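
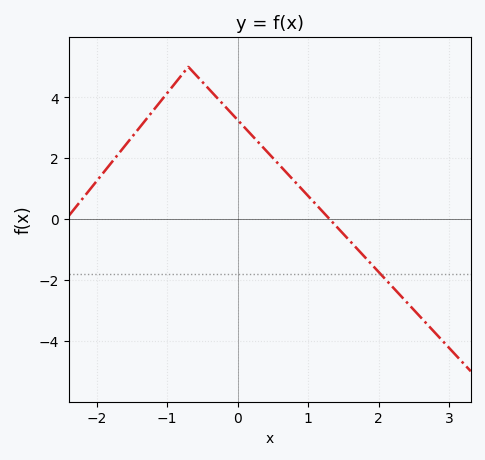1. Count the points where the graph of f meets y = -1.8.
1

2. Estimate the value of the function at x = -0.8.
4.8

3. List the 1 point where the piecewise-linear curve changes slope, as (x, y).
(-0.7, 5)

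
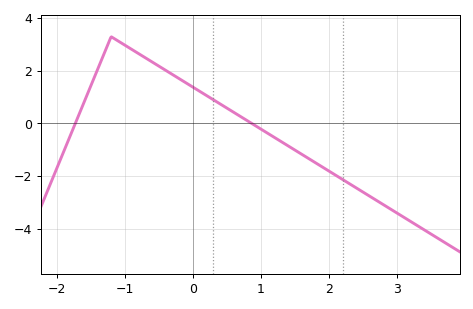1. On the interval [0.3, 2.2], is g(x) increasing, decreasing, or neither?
decreasing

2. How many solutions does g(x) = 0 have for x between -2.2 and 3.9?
2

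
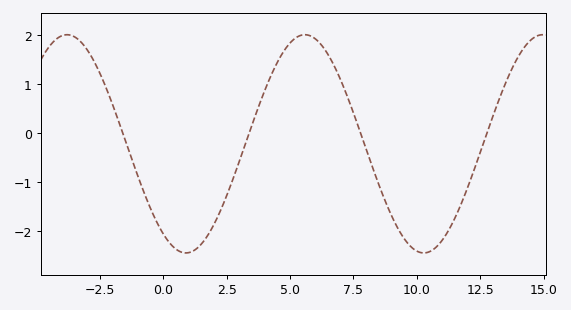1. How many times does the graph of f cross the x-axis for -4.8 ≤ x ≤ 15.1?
4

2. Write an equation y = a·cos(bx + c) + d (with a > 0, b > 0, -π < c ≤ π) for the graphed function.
y = 2.23cos(0.67x + 2.5) - 0.22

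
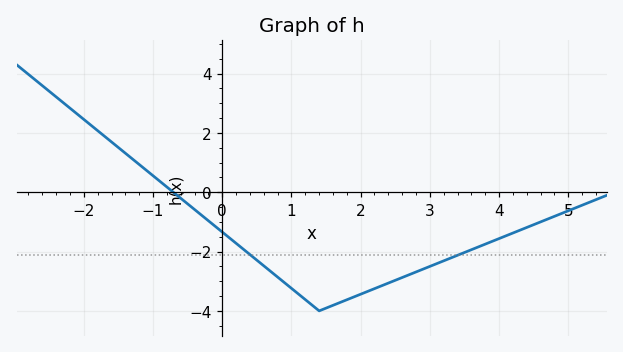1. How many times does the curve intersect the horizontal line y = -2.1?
2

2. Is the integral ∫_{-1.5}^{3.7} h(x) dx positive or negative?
negative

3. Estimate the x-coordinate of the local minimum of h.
1.4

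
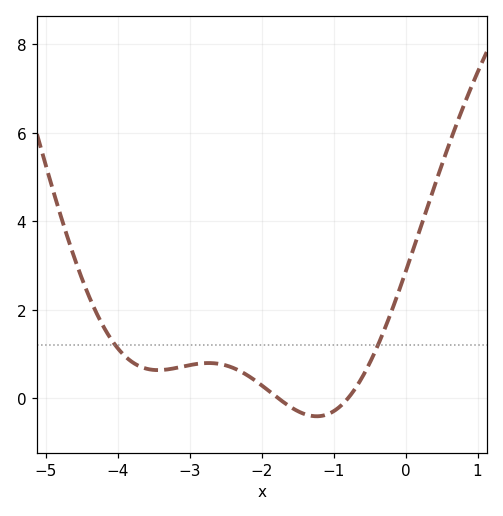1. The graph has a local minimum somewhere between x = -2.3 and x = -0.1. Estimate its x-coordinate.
-1.2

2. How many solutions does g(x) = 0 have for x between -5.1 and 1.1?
2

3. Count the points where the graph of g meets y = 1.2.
2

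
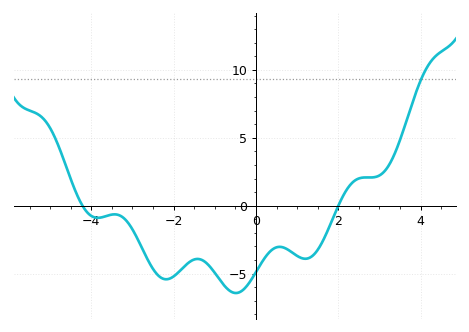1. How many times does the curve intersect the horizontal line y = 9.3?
1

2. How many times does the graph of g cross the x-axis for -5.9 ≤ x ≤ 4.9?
2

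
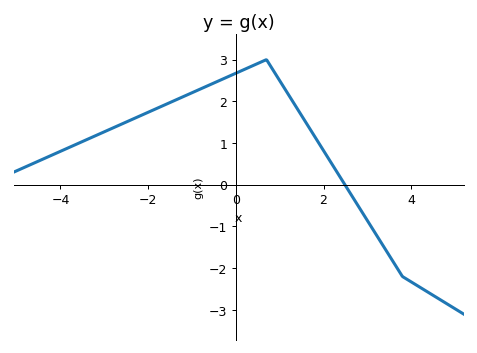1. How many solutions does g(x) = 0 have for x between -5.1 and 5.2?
1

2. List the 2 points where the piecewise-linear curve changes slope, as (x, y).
(0.7, 3); (3.8, -2.2)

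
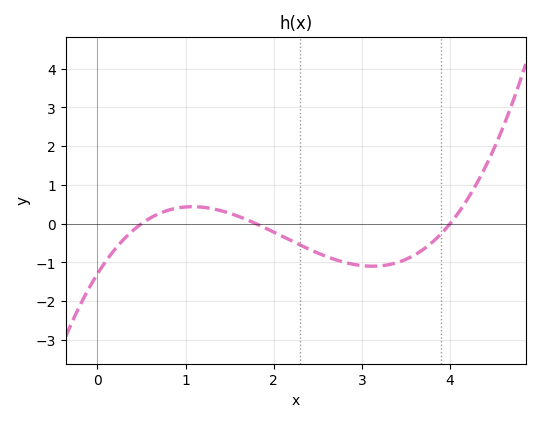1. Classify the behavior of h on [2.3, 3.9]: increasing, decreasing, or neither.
neither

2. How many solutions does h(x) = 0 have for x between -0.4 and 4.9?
3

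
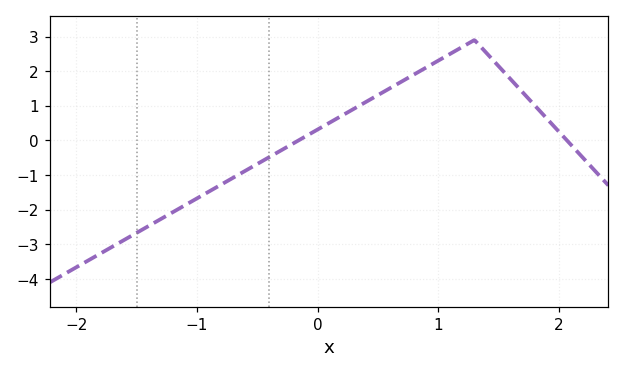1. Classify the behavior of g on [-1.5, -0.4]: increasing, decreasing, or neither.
increasing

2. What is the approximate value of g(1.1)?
2.5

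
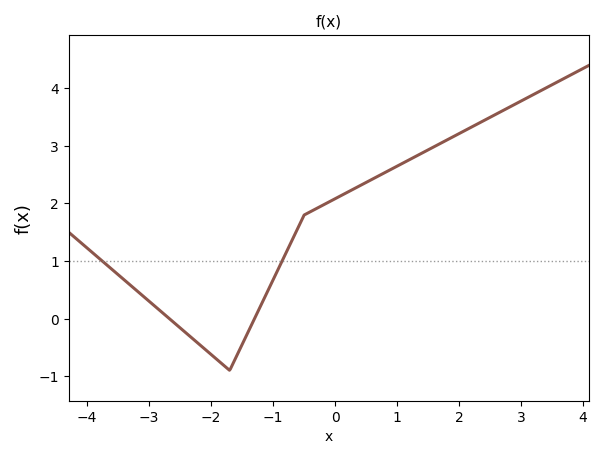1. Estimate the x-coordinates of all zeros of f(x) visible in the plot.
-2.67, -1.3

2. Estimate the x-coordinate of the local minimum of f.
-1.7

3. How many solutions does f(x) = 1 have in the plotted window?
2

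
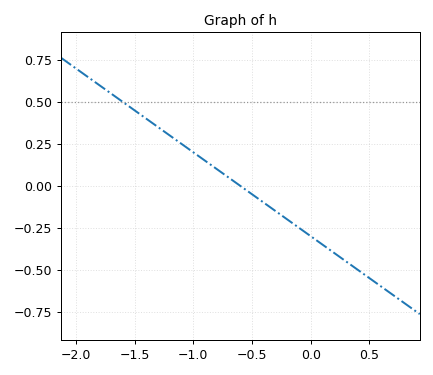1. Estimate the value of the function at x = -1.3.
0.36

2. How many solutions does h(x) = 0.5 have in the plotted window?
1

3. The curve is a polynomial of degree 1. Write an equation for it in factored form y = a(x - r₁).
y = -0.5(x + 0.6)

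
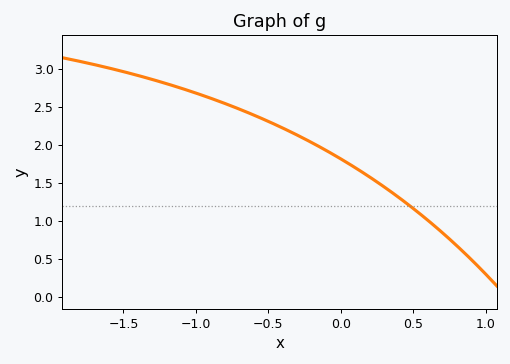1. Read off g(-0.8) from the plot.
2.55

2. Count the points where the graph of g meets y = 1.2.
1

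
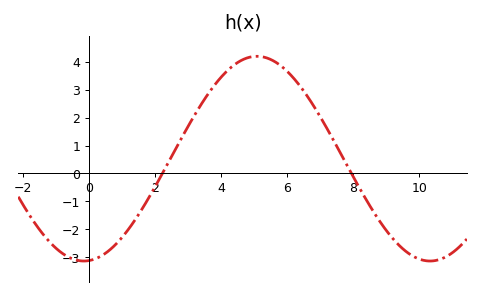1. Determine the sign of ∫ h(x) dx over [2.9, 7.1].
positive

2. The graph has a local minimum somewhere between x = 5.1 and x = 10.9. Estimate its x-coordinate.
10.3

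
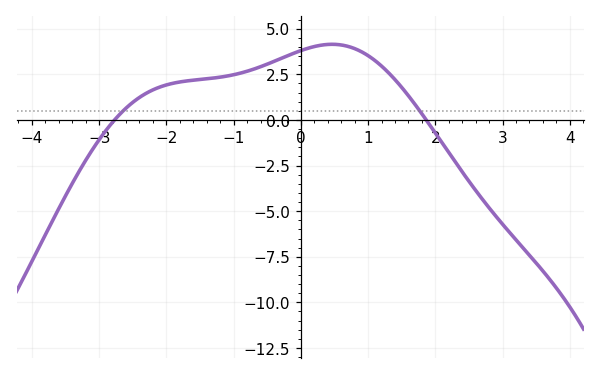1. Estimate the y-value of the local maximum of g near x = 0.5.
4.15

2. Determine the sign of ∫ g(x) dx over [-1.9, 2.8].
positive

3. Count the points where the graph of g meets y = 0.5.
2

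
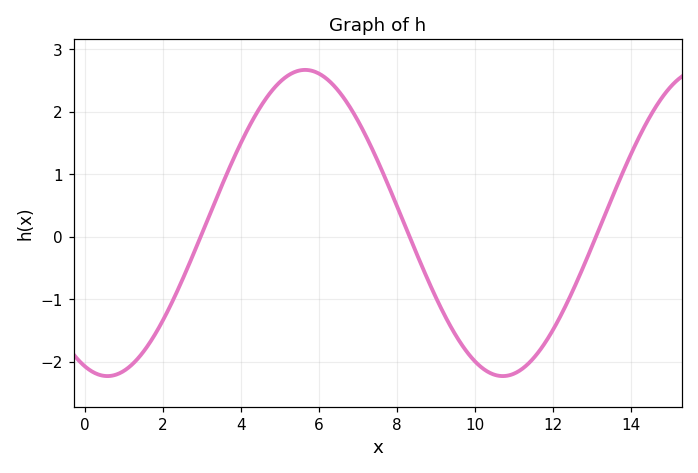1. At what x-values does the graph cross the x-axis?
3, 8.4, 13.2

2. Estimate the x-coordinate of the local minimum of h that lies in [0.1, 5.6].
0.6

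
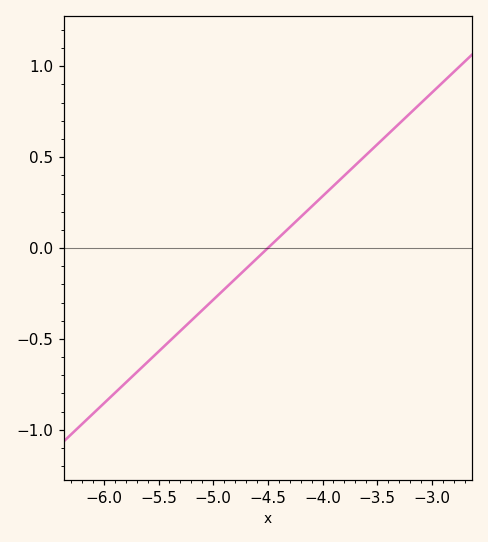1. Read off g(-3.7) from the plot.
0.456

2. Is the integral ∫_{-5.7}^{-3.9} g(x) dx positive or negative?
negative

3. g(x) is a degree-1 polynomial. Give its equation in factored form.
y = 0.57(x + 4.5)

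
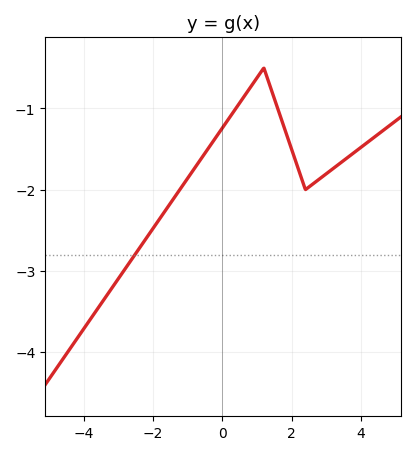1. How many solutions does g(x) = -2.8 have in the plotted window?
1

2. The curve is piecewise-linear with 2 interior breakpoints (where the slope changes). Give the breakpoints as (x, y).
(1.2, -0.5); (2.4, -2)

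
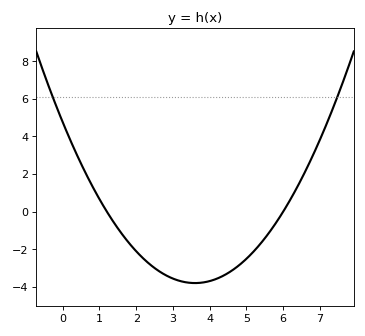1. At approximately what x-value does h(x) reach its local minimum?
3.6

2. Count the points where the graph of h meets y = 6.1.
2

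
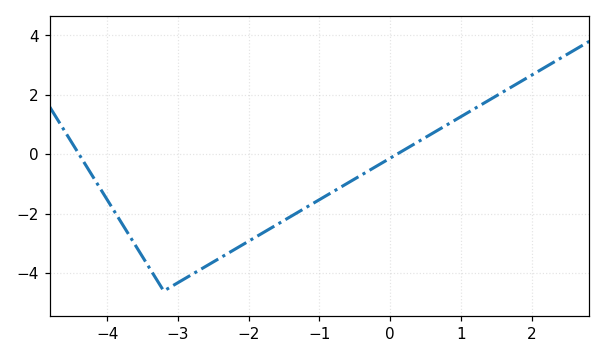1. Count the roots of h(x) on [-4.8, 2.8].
2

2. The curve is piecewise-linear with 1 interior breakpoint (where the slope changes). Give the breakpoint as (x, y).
(-3.2, -4.6)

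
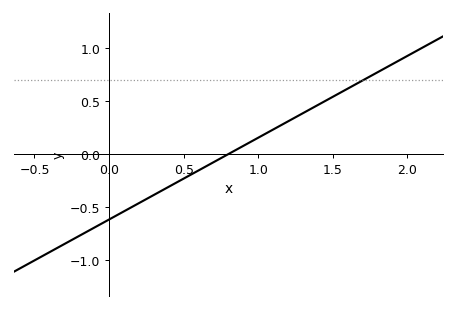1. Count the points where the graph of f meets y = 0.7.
1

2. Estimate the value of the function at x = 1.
0.15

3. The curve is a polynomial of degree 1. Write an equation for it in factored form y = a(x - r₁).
y = 0.77(x - 0.8)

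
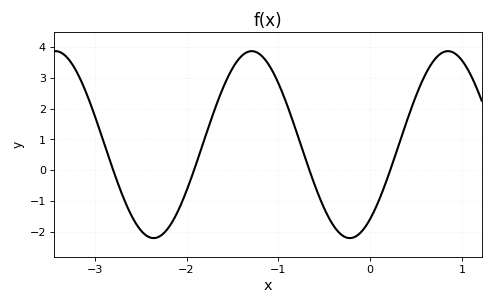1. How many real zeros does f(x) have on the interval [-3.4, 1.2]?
4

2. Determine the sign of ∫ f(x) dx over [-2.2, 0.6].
positive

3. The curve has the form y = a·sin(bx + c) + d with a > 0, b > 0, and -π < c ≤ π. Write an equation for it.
y = 3.03sin(2.94x - 0.92) + 0.83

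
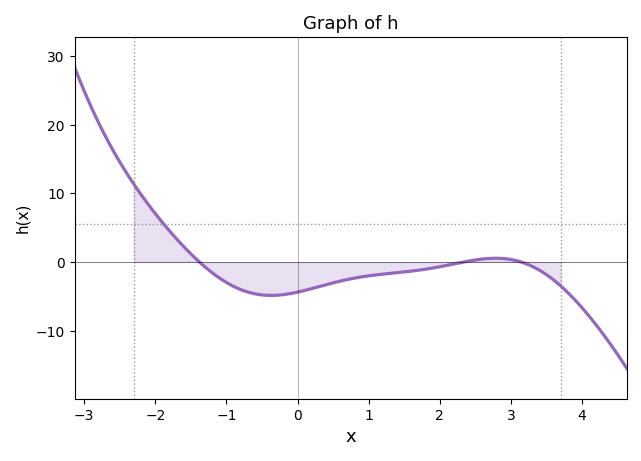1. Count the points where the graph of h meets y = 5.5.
1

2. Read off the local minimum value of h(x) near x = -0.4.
-5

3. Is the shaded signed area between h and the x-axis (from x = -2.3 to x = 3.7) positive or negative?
negative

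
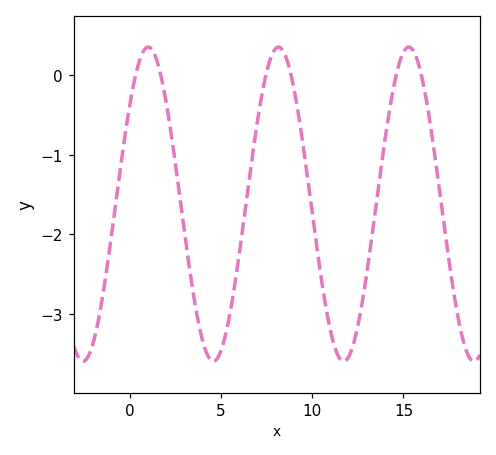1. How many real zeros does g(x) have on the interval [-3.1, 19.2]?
6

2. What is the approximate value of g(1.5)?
0.171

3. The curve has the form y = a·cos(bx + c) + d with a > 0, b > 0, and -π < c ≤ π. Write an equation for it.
y = 1.97cos(0.88x - 0.89) - 1.62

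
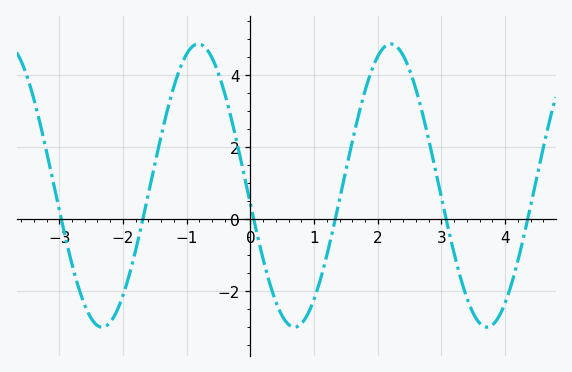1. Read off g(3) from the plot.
0.6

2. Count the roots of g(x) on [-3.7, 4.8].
6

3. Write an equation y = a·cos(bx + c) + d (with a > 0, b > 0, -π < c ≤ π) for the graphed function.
y = 3.93cos(2.1x + 1.7) + 0.93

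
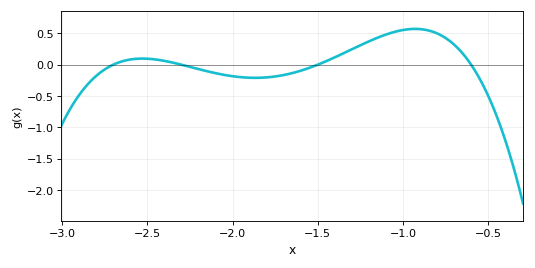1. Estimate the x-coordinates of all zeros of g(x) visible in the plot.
-2.7, -2.3, -1.5, -0.6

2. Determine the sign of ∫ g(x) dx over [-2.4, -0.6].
positive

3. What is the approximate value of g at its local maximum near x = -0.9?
0.57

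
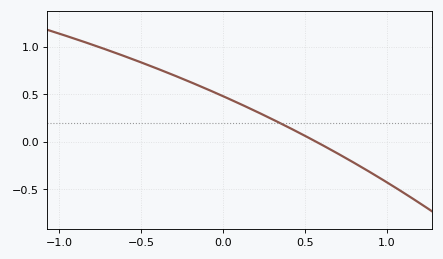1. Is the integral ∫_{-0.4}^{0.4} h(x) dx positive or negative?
positive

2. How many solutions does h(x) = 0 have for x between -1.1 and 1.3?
1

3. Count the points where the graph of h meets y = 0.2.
1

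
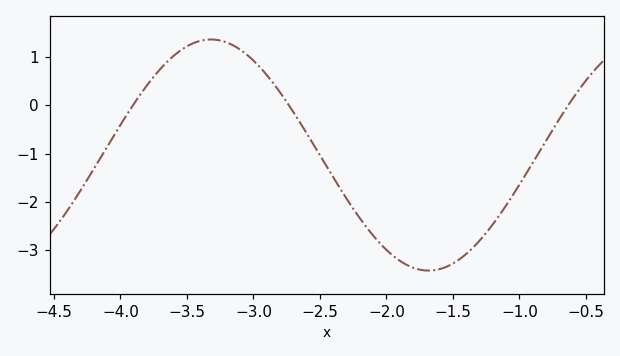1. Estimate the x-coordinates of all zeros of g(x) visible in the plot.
-3.9, -2.7, -0.6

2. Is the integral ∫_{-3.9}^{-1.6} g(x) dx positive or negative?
negative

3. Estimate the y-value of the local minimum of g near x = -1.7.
-3.4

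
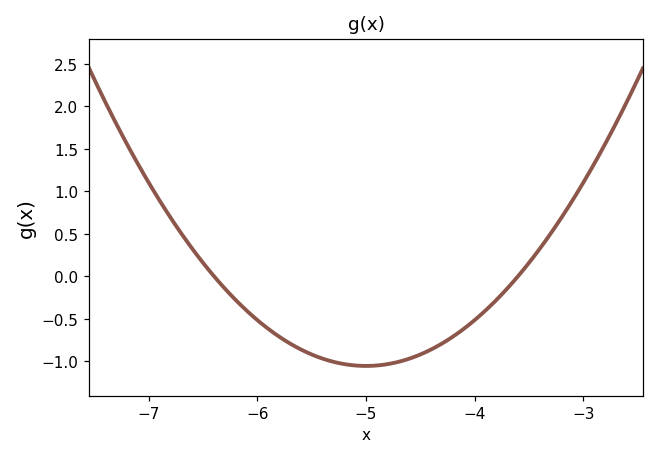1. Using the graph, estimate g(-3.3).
0.5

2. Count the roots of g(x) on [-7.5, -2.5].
2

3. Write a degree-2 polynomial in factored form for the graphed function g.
y = 0.54(x + 6.4)(x + 3.6)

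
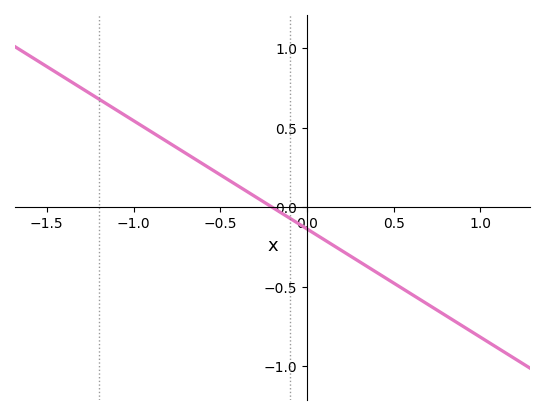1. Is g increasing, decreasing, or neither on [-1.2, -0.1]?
decreasing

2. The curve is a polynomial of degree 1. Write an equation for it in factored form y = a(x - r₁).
y = -0.68(x + 0.2)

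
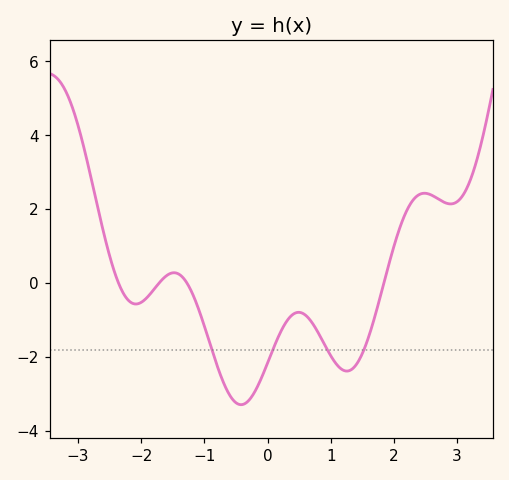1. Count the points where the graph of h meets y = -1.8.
4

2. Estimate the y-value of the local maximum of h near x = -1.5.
0.2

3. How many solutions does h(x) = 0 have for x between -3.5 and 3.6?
4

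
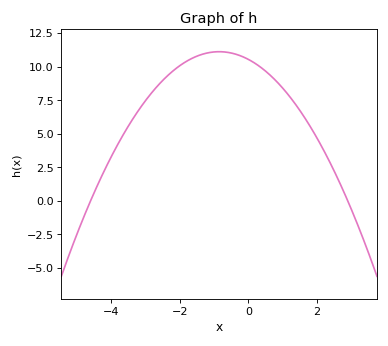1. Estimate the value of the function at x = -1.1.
11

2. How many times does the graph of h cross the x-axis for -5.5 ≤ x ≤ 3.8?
2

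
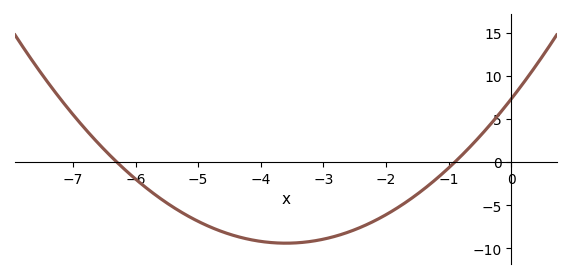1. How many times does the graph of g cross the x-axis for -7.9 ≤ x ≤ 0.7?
2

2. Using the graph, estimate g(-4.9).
-7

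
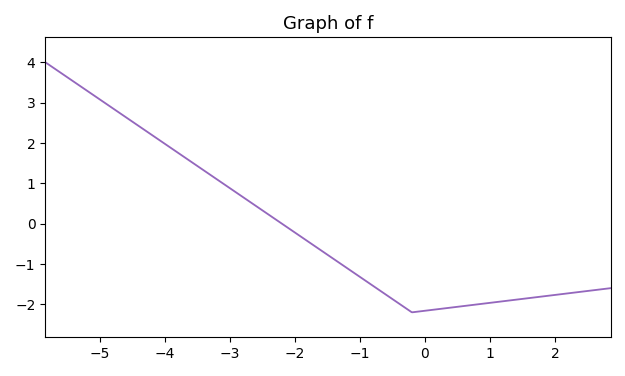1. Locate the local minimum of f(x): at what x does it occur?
-0.2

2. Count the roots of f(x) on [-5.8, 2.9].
1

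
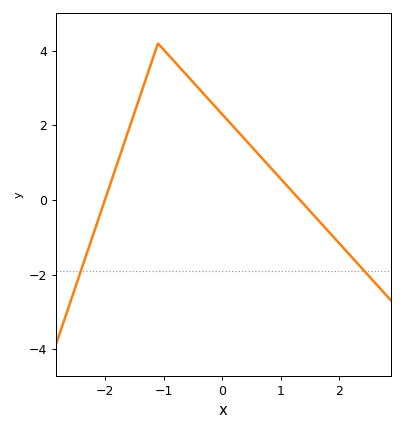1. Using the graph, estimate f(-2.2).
-0.8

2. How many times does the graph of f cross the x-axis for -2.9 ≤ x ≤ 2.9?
2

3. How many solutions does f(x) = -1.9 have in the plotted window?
2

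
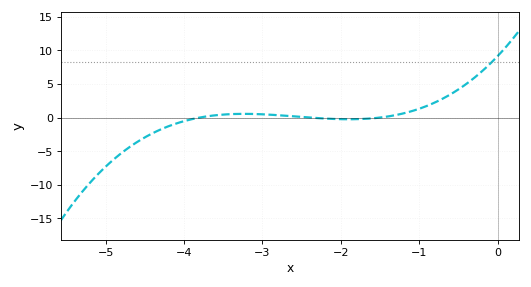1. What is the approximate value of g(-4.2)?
-1.3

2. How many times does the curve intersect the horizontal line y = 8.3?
1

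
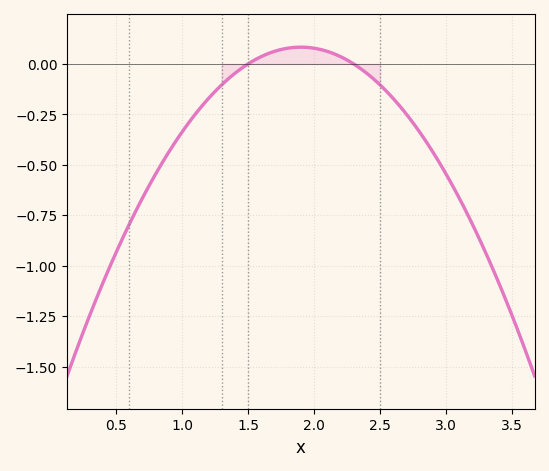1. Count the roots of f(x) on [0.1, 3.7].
2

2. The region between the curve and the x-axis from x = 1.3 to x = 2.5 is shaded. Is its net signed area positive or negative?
positive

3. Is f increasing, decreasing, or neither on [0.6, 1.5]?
increasing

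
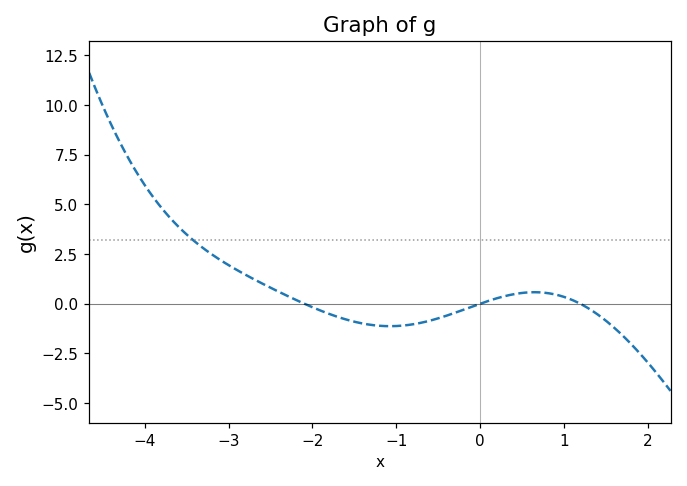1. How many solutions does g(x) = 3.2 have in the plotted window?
1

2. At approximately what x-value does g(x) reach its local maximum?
0.646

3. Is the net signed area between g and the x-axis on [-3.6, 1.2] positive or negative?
positive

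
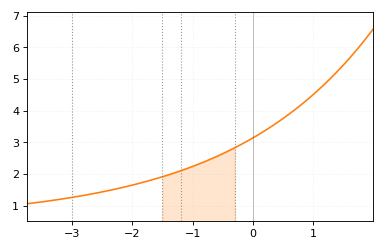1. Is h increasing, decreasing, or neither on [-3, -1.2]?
increasing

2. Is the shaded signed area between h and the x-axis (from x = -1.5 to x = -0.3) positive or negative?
positive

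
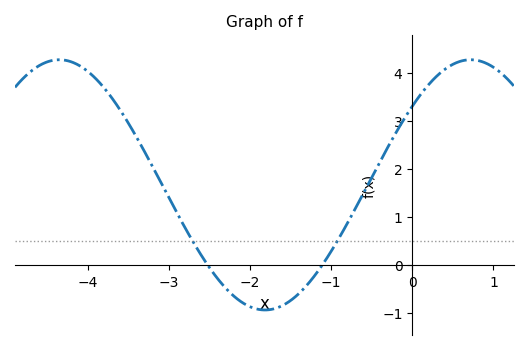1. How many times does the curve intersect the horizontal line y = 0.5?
2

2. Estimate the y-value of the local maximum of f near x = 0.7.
4.3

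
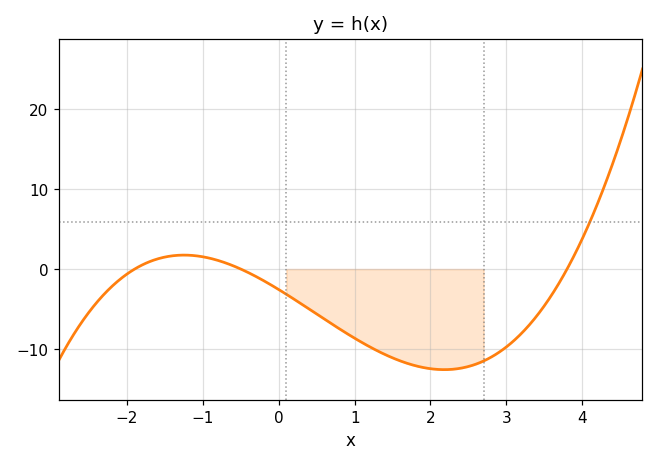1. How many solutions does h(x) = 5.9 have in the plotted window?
1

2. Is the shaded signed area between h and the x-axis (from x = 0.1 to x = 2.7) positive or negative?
negative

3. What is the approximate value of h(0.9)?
-8.07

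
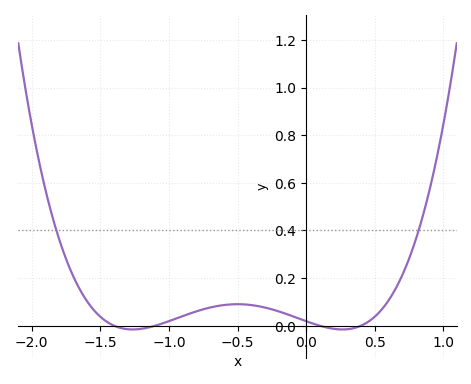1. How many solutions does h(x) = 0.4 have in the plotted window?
2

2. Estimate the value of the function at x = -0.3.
0.08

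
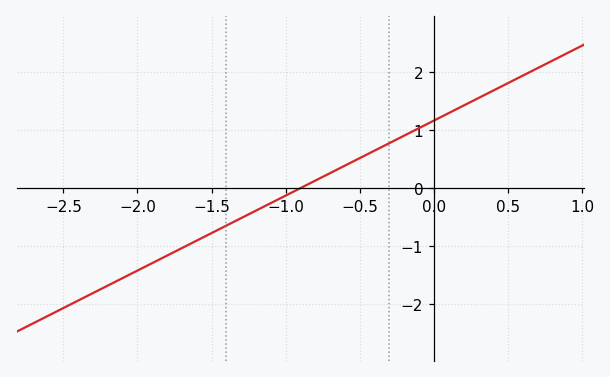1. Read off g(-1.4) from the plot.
-0.6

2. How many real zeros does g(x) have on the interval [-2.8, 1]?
1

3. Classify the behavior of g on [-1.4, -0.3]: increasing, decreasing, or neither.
increasing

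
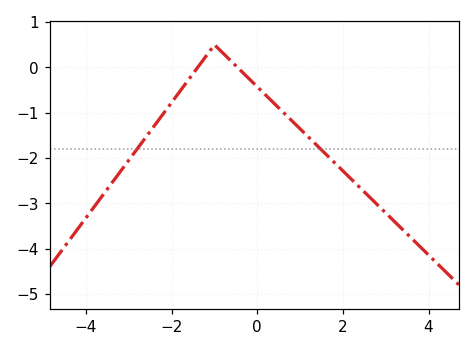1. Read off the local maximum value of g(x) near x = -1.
0.498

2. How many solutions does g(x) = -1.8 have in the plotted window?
2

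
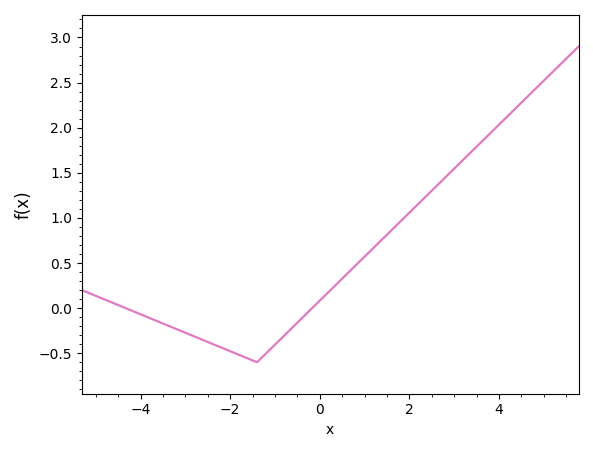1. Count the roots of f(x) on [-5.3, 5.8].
2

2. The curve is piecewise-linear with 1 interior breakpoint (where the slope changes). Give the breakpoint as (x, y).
(-1.4, -0.6)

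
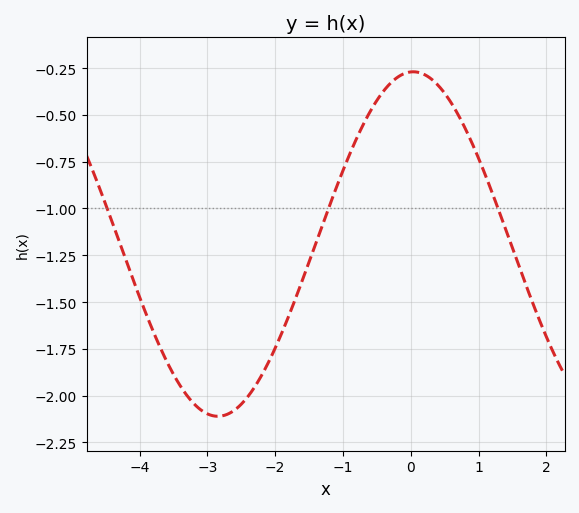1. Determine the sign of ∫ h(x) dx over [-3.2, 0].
negative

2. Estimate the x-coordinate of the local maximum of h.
0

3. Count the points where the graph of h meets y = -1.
3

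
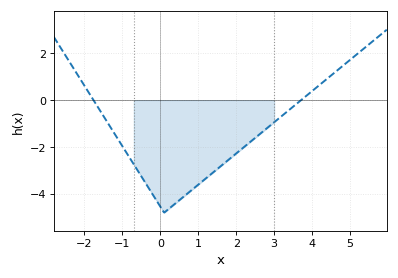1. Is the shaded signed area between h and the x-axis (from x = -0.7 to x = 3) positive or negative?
negative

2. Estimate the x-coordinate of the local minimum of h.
0.2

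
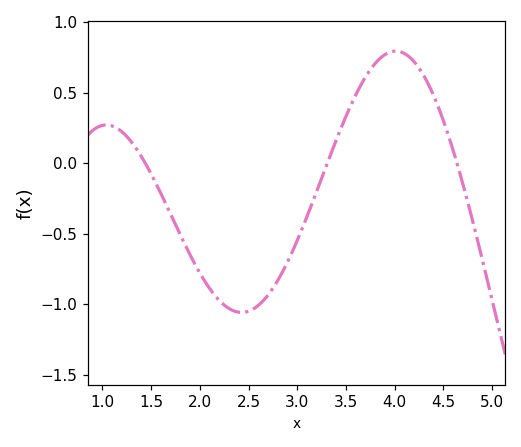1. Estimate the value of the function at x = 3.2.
-0.197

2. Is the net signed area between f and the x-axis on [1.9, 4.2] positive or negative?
negative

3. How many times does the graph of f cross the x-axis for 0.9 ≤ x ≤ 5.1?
3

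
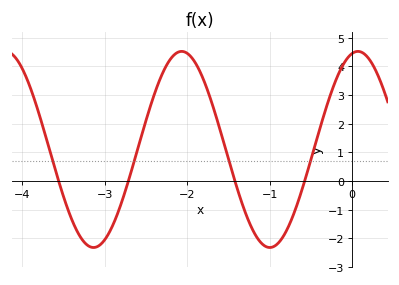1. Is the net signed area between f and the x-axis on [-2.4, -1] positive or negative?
positive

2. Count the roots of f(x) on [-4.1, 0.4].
4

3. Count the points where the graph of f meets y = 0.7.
4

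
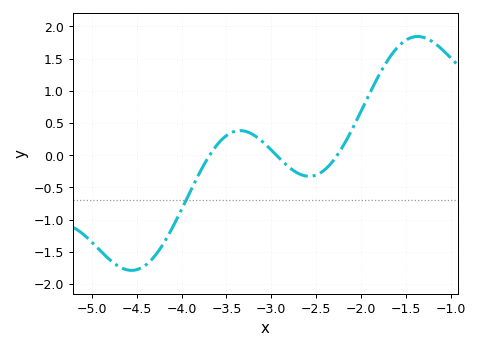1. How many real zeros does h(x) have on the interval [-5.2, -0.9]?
3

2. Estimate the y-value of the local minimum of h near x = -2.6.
-0.328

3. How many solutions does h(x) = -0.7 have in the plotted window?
1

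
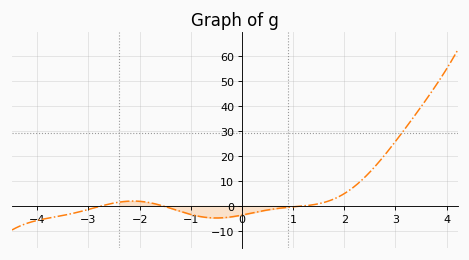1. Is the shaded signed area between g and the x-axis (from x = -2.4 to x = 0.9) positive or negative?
negative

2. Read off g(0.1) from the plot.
-3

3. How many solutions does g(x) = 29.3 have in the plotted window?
1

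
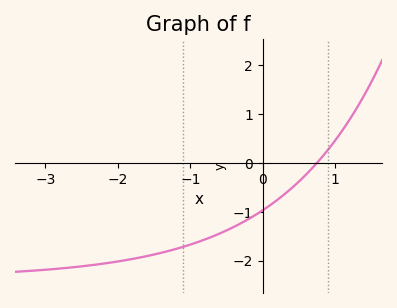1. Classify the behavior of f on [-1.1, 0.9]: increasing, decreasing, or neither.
increasing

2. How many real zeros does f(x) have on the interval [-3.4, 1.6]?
1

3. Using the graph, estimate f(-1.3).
-1.8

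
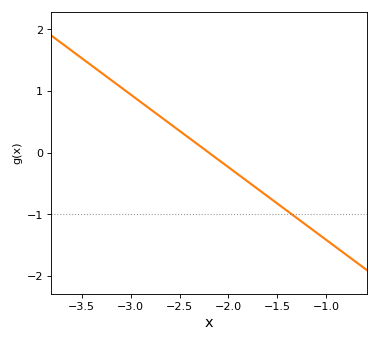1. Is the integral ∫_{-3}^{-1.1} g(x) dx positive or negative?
negative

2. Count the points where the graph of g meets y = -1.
1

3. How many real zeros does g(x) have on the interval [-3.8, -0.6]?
1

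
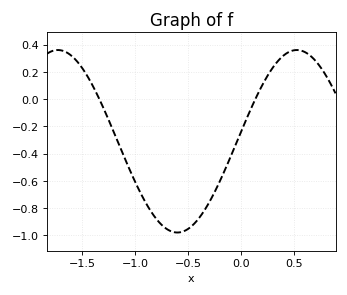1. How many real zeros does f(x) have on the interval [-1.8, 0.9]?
2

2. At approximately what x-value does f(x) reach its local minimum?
-0.603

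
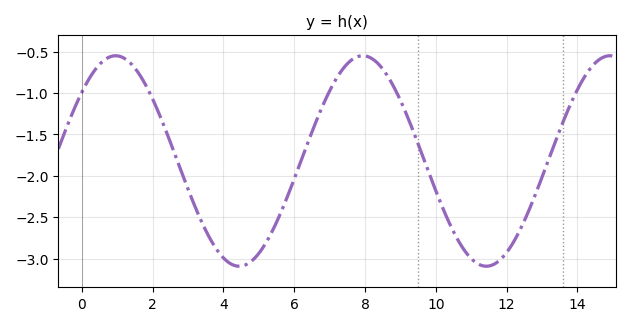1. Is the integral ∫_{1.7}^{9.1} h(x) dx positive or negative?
negative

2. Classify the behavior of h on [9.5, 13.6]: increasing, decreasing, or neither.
neither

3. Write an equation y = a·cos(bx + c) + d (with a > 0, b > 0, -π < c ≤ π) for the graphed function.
y = 1.27cos(0.9x - 0.86) - 1.82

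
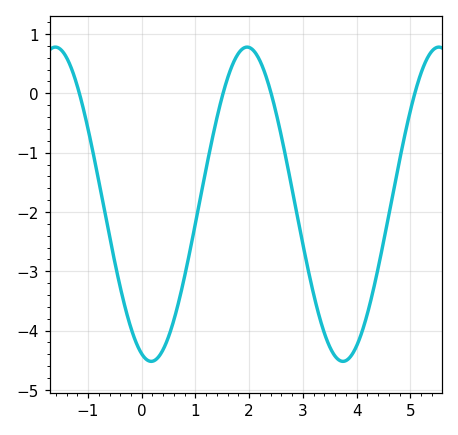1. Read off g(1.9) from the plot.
0.8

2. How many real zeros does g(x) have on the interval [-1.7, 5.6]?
4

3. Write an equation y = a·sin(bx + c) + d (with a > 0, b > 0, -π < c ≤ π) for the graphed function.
y = 2.65sin(1.8x - 1.9) - 1.87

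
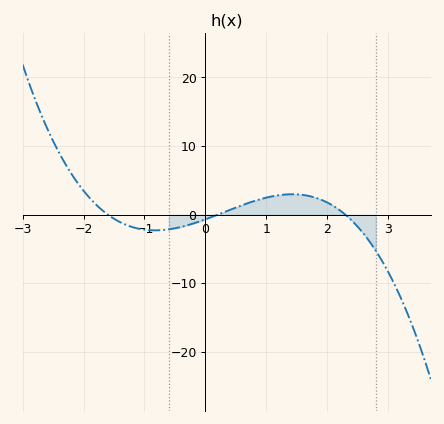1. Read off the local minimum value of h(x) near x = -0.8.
-2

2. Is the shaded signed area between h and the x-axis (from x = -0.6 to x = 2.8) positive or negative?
positive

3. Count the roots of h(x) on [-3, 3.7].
3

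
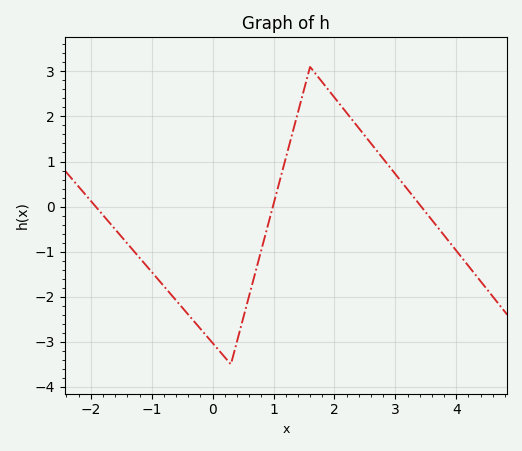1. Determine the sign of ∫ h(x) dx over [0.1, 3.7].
positive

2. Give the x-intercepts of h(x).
-1.92, 0.989, 3.42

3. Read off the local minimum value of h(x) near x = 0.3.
-3.5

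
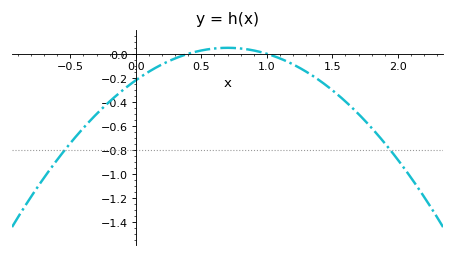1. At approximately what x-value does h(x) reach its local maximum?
0.7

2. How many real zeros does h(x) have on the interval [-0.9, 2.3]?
2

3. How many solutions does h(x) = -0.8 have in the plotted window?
2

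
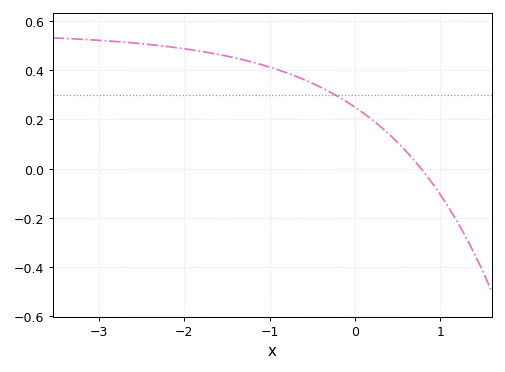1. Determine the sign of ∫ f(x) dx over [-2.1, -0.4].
positive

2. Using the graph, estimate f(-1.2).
0.44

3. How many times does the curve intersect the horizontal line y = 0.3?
1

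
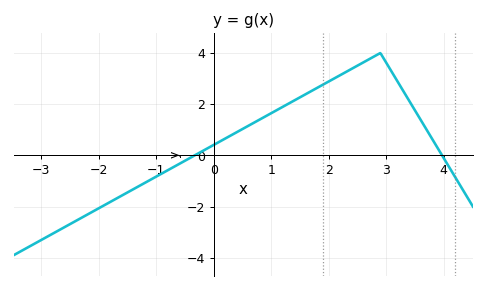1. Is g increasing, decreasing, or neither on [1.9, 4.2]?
neither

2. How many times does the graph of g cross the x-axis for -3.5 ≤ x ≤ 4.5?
2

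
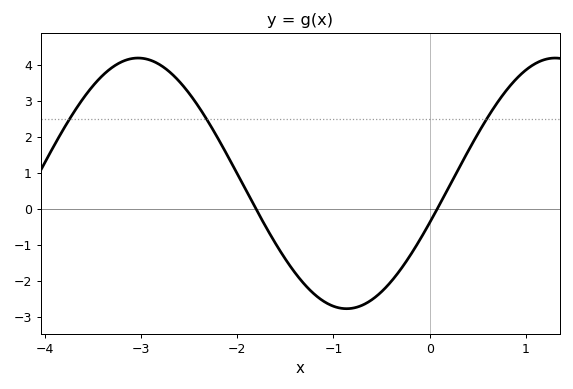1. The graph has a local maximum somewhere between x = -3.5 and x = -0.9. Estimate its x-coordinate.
-3.03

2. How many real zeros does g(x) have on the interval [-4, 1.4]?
2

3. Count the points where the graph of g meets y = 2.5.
3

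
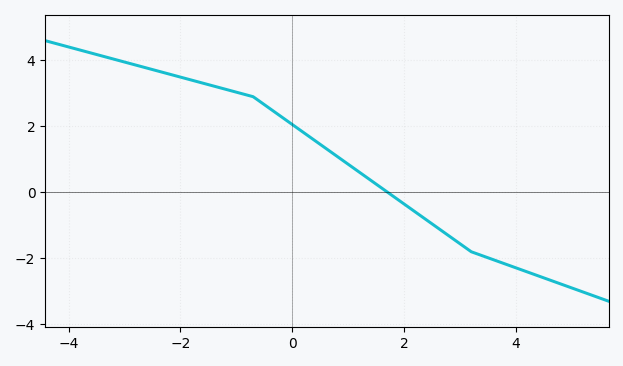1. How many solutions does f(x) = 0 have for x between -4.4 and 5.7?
1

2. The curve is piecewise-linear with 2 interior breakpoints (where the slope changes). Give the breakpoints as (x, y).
(-0.7, 2.9); (3.2, -1.8)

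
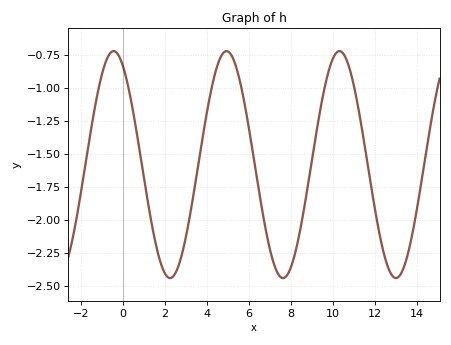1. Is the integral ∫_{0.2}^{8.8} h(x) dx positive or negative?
negative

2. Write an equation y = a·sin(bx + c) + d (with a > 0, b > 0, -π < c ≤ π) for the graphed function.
y = 0.86sin(1.17x + 2.09) - 1.58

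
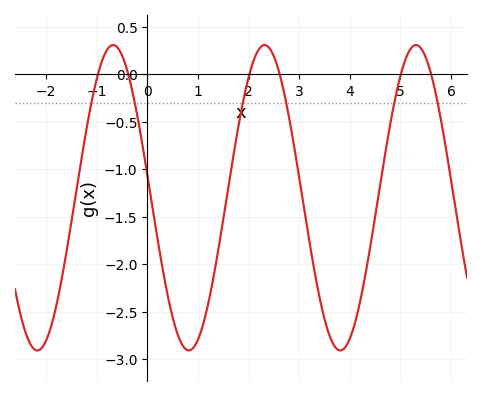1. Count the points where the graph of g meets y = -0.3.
6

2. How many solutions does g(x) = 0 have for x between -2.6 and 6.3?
6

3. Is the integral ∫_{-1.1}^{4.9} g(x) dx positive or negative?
negative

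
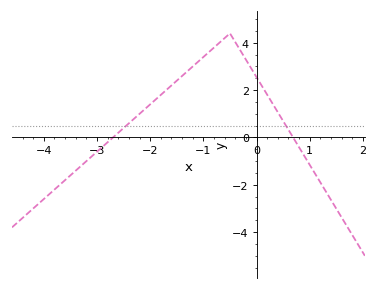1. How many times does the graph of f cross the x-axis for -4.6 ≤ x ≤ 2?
2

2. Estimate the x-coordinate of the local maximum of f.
-0.502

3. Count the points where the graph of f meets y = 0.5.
2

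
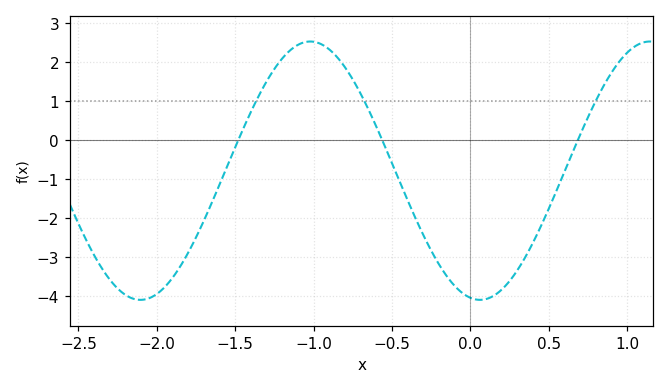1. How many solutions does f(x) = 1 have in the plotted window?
3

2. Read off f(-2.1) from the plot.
-4.1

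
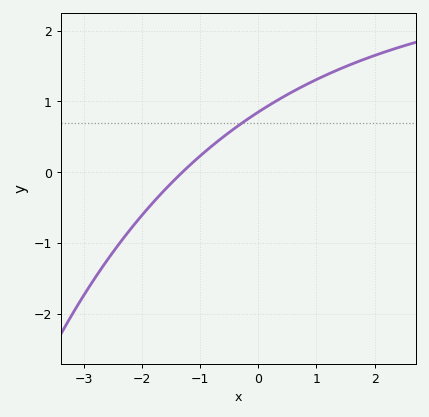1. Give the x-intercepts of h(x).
-1.3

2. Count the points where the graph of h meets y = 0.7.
1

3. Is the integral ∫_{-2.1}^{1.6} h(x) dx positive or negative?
positive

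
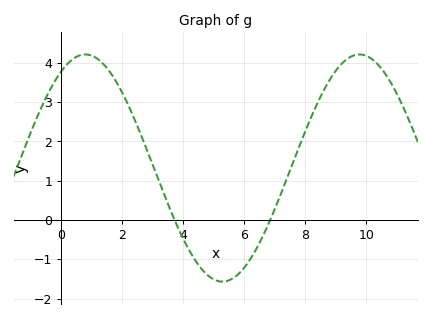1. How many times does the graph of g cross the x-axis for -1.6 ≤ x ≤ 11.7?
2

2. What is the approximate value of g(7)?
0.3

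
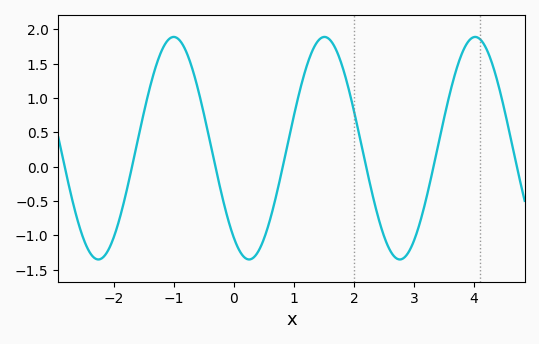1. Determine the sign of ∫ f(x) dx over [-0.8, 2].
positive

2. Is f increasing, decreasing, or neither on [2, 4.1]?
neither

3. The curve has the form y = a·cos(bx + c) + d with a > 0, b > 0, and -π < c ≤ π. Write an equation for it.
y = 1.62cos(2.5x + 2.5) + 0.27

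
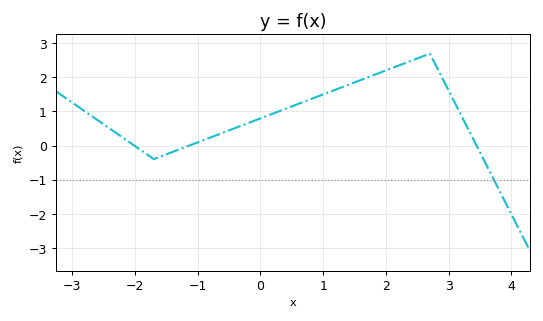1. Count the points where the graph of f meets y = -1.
1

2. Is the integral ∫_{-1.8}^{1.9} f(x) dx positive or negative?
positive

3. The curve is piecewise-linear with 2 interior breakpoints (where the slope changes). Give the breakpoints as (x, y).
(-1.7, -0.4); (2.7, 2.7)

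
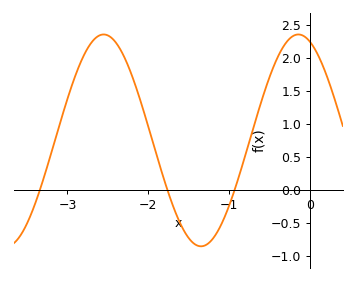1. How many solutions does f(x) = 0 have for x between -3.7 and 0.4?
3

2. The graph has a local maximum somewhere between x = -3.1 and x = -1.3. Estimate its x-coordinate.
-2.6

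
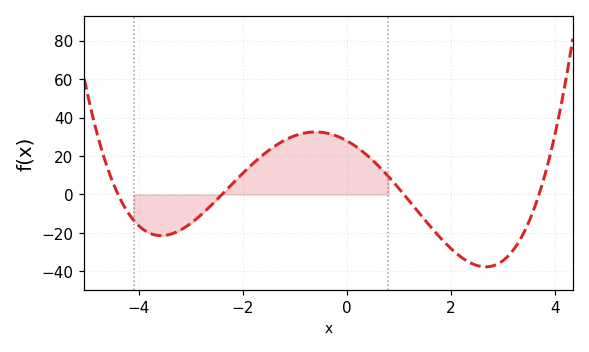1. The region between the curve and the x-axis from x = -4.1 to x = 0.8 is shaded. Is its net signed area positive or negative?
positive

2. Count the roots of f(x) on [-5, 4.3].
4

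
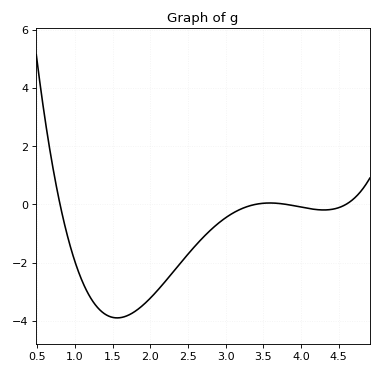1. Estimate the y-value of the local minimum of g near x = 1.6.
-3.9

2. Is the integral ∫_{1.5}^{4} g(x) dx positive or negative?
negative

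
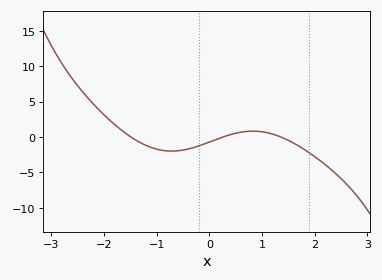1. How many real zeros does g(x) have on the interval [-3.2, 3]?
3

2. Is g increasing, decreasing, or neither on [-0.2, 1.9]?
neither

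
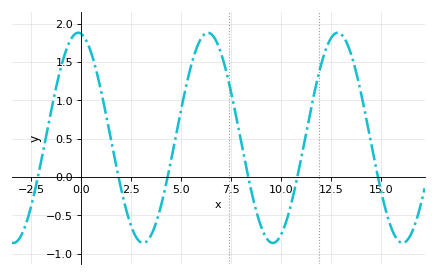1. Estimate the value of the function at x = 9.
-0.655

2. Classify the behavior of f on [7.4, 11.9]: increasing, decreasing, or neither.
neither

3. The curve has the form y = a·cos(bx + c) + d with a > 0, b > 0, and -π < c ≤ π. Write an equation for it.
y = 1.37cos(0.97x + 0.14) + 0.51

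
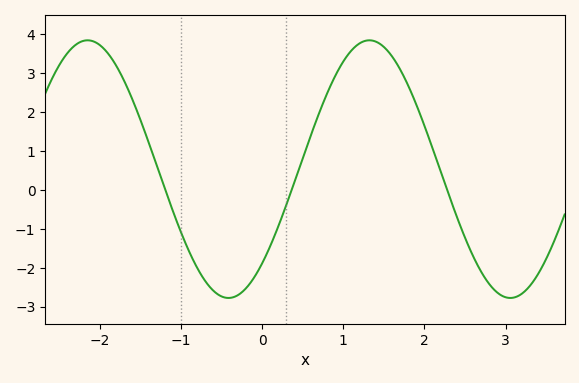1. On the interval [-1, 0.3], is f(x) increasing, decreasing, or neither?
neither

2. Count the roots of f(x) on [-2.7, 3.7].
3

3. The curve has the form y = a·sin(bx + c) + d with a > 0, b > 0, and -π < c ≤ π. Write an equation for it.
y = 3.31sin(1.81x - 0.822) + 0.53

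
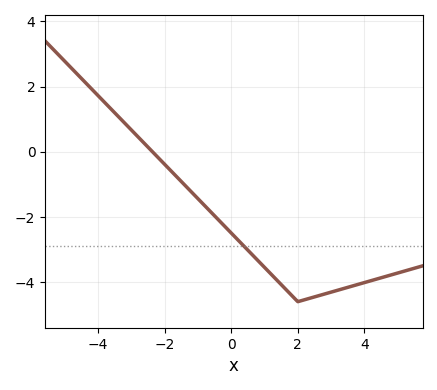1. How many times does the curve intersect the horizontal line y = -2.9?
1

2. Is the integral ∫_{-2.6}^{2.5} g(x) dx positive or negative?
negative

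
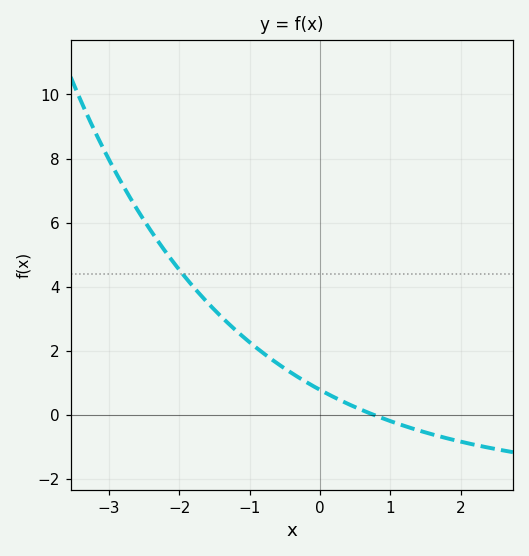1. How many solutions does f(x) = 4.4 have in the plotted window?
1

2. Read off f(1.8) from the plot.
-0.717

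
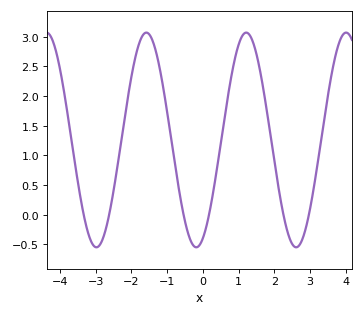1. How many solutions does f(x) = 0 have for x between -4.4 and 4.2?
6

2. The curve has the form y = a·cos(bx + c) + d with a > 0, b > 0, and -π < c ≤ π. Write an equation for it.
y = 1.81cos(2.2x - 2.7) + 1.26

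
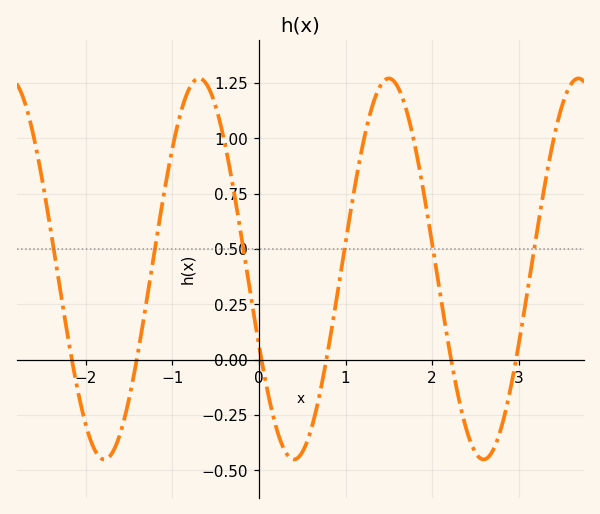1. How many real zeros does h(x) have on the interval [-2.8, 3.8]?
6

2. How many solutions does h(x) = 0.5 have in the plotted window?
6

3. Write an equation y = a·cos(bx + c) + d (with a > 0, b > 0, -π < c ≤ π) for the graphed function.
y = 0.86cos(2.87x + 1.98) + 0.41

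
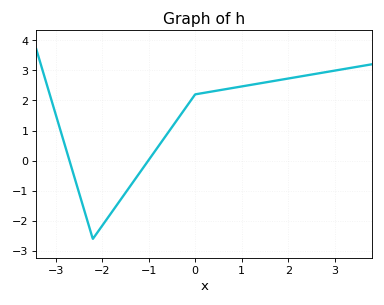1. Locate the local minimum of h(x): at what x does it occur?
-2.2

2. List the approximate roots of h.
-2.7, -1.01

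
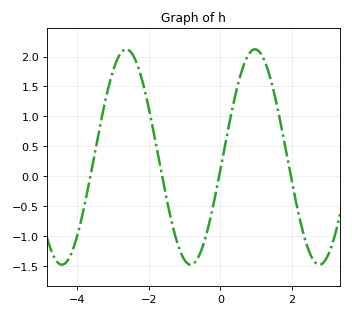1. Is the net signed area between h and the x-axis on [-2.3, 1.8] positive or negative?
positive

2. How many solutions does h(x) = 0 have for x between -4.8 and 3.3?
4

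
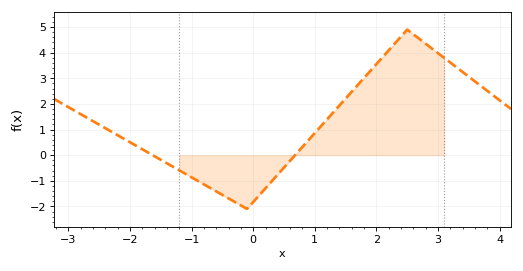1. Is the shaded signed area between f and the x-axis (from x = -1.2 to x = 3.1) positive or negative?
positive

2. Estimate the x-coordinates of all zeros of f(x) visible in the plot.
-1.6, 0.7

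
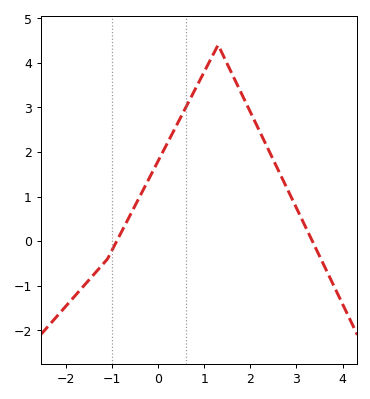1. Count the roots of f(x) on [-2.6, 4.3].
2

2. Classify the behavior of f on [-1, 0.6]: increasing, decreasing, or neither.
increasing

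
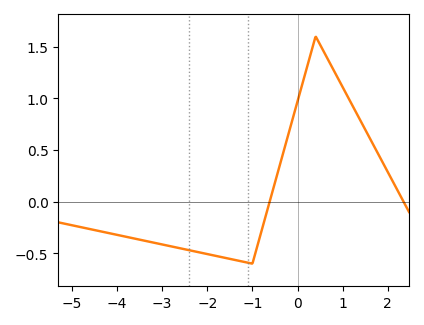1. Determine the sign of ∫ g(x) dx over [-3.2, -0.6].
negative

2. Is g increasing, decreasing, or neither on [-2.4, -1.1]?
decreasing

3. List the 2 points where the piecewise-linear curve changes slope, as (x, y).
(-1, -0.6); (0.4, 1.6)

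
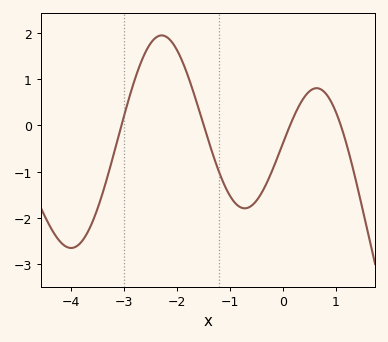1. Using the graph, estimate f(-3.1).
-0.2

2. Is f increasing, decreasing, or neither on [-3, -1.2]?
neither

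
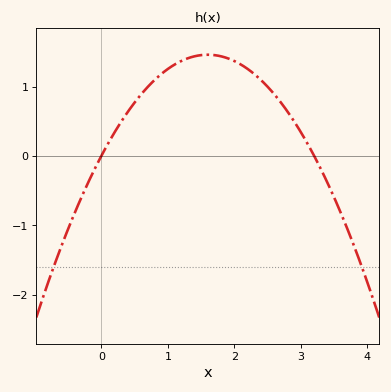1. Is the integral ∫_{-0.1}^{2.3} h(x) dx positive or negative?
positive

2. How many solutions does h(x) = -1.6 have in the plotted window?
2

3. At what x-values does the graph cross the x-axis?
0, 3.2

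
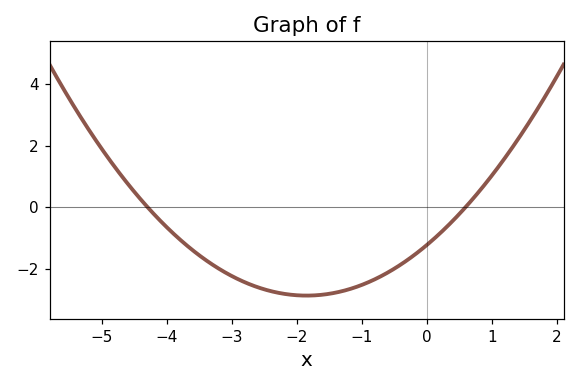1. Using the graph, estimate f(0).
-1.24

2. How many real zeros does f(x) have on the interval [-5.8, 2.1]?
2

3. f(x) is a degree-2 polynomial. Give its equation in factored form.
y = 0.48(x + 4.3)(x - 0.6)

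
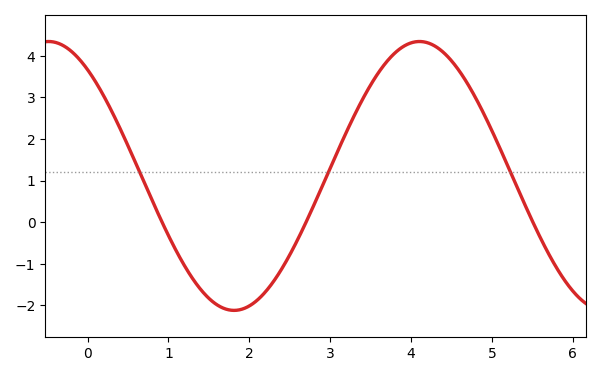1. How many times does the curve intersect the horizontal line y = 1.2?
3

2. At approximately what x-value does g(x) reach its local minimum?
1.81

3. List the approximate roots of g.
0.921, 2.7, 5.51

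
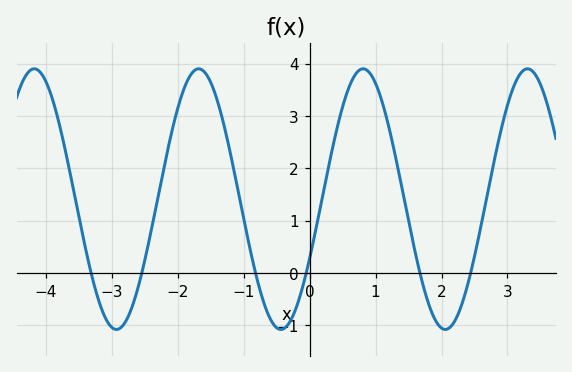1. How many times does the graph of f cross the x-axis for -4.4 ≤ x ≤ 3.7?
6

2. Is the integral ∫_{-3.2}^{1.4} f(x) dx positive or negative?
positive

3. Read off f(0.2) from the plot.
1.5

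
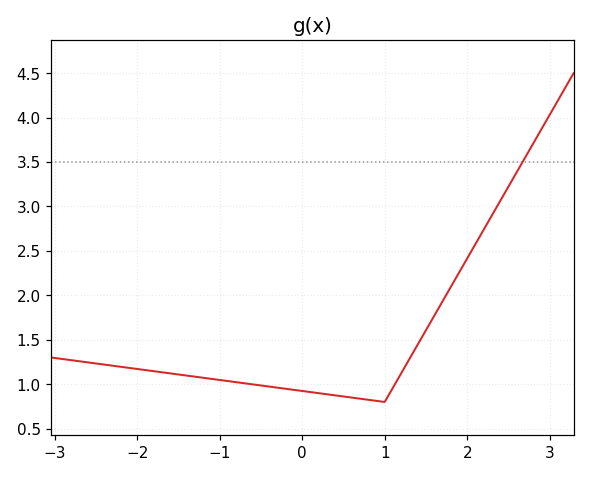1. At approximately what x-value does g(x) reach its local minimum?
0.998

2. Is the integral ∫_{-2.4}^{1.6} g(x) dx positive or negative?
positive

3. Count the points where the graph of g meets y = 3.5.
1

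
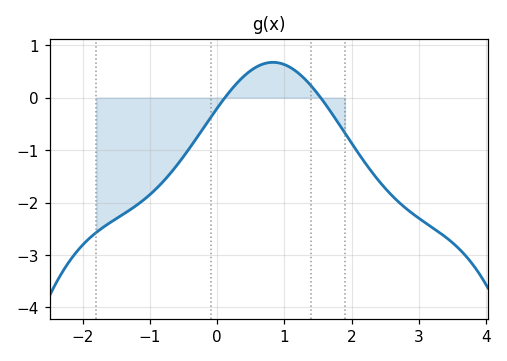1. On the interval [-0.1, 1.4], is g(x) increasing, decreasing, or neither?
neither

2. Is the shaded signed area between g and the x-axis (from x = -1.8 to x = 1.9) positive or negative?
negative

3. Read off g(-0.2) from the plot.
-0.6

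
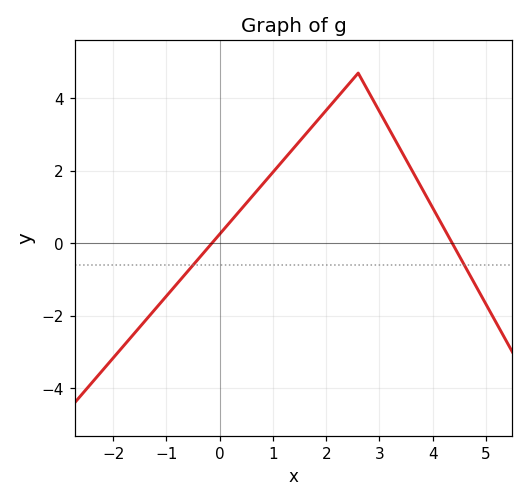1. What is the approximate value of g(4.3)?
0.2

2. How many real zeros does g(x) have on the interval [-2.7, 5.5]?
2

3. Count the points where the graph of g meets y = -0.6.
2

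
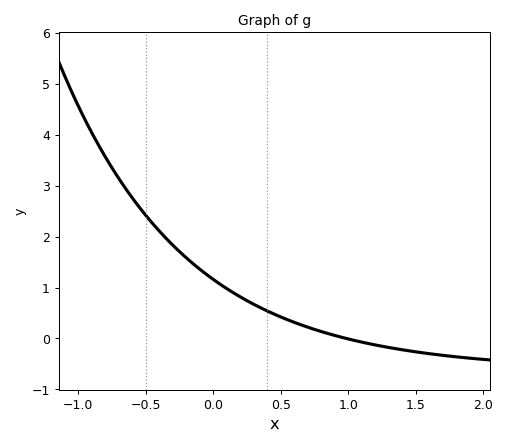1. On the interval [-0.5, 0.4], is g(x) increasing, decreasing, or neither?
decreasing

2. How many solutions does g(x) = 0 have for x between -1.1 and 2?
1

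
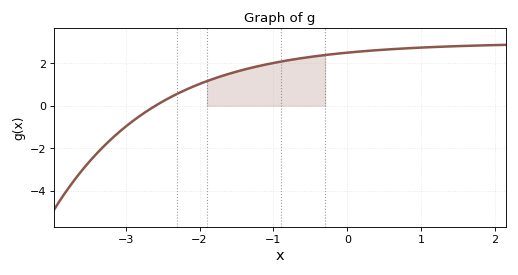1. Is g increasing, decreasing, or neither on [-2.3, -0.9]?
increasing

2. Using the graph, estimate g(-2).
1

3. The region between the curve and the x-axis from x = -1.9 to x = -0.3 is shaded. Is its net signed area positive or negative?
positive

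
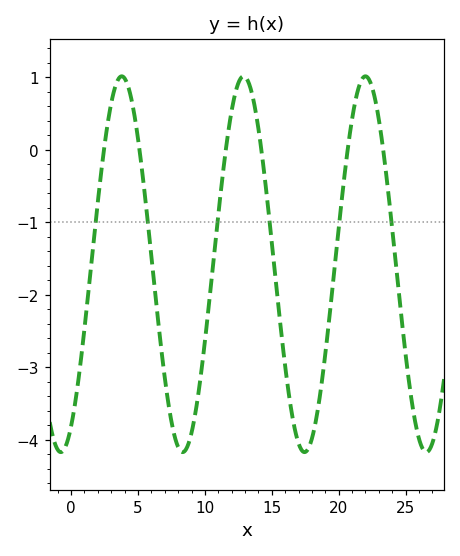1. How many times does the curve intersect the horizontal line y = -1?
6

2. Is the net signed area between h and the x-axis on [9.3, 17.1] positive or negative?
negative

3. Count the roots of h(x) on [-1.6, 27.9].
6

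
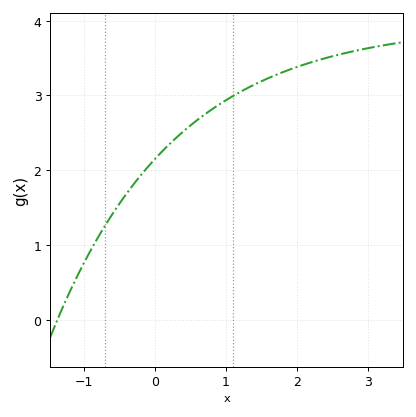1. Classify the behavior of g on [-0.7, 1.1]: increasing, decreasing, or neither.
increasing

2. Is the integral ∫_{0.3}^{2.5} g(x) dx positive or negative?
positive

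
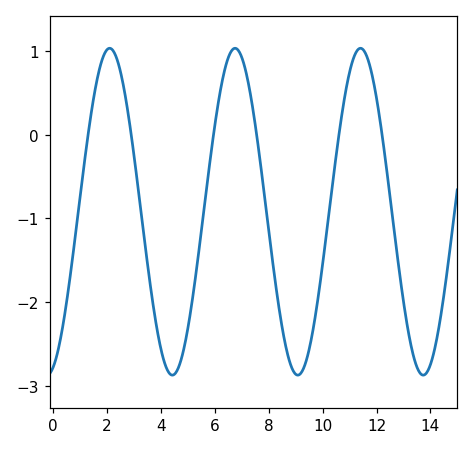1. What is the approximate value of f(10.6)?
0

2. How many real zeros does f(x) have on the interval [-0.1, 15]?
6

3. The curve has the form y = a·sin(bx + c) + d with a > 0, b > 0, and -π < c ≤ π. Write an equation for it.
y = 1.95sin(1.4x - 1.3) - 0.92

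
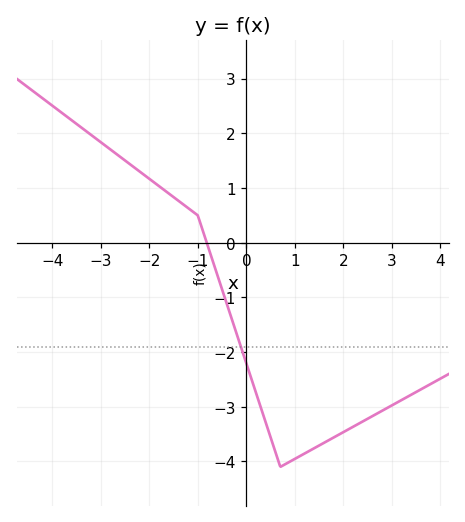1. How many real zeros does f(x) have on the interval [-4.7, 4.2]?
1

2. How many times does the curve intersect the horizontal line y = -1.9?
1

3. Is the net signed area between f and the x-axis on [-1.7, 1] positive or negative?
negative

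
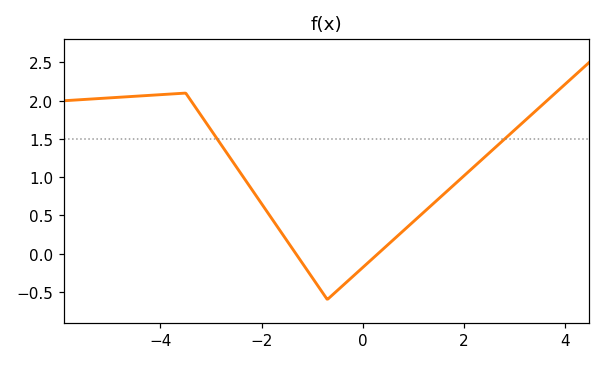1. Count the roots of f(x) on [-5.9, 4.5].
2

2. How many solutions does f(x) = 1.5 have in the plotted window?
2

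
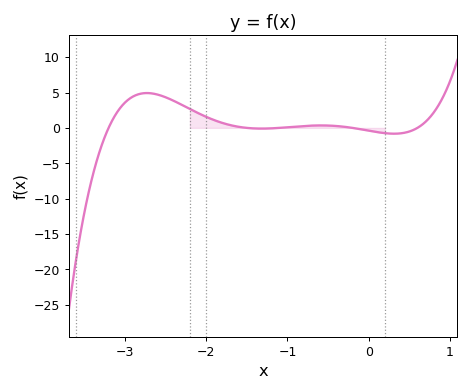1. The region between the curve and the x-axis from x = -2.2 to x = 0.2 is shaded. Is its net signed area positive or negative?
positive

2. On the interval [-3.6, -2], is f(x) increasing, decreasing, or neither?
neither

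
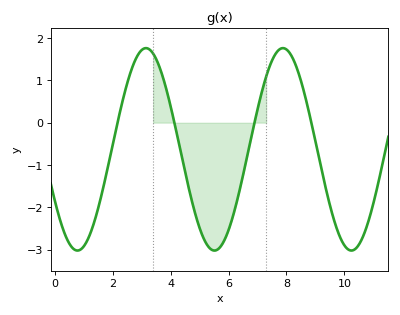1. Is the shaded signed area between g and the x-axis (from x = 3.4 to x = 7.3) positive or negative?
negative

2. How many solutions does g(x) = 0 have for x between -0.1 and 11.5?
4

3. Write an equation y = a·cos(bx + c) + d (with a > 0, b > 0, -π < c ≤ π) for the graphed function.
y = 2.39cos(1.3x + 2.1) - 0.63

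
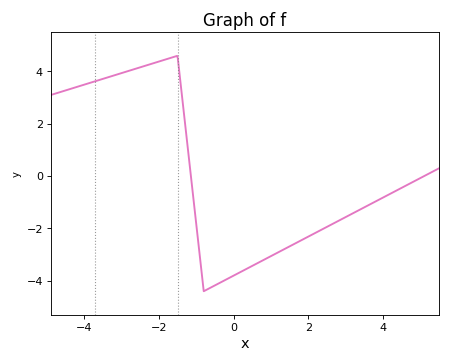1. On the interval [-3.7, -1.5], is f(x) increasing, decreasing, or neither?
increasing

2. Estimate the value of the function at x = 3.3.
-1.34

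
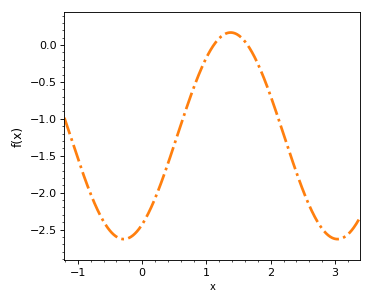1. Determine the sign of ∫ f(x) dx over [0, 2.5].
negative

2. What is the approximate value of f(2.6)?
-2.18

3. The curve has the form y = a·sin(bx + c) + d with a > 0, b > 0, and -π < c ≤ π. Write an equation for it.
y = 1.4sin(1.89x - 1.03) - 1.23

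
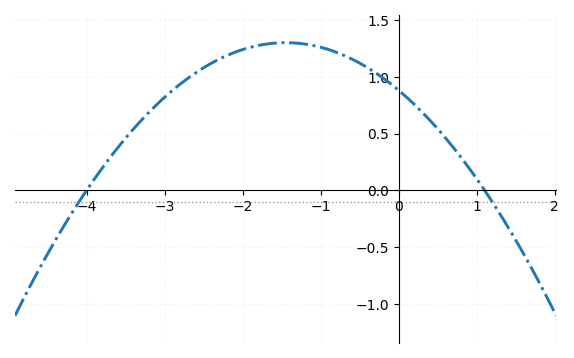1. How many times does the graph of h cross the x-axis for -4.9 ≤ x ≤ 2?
2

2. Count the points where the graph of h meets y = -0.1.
2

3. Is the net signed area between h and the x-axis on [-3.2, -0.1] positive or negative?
positive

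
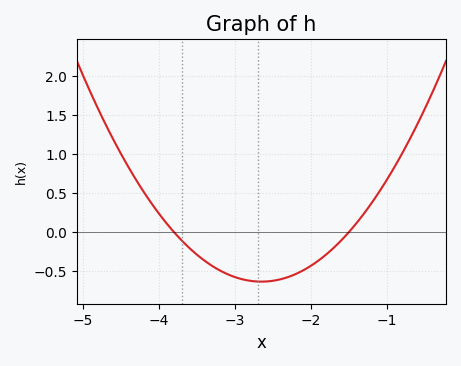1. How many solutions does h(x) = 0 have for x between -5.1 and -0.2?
2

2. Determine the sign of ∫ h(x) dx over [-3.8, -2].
negative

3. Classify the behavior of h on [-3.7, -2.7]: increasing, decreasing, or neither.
decreasing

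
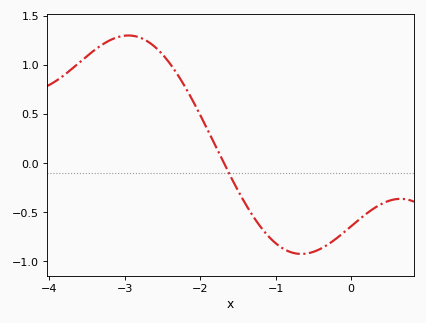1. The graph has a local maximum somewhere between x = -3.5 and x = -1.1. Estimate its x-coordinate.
-3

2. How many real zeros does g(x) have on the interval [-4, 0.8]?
1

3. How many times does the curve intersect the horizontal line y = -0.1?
1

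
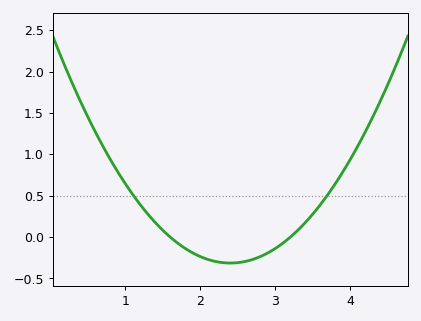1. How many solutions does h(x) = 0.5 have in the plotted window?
2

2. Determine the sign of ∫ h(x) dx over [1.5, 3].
negative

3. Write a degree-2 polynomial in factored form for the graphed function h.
y = 0.49(x - 1.6)(x - 3.2)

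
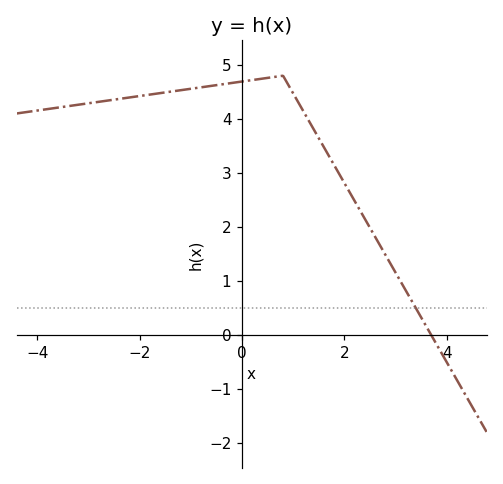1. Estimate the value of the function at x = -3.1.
4.28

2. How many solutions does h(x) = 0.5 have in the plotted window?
1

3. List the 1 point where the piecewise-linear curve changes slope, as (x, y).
(0.8, 4.8)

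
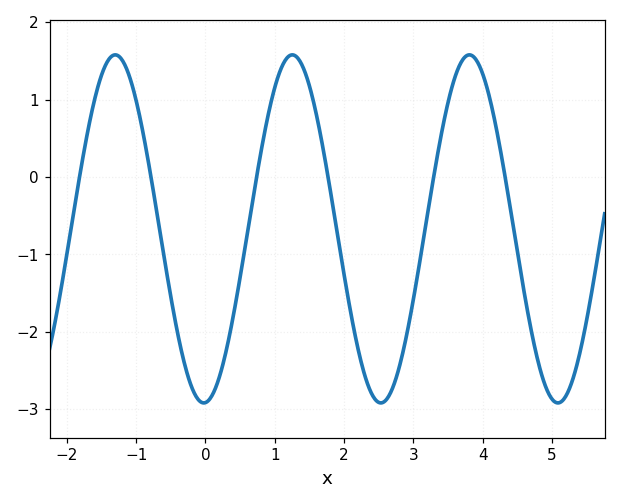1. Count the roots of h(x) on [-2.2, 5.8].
6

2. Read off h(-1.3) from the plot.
1.6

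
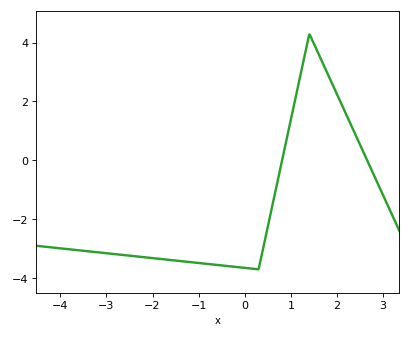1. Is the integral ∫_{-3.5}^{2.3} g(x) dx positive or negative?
negative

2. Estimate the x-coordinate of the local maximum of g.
1.4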